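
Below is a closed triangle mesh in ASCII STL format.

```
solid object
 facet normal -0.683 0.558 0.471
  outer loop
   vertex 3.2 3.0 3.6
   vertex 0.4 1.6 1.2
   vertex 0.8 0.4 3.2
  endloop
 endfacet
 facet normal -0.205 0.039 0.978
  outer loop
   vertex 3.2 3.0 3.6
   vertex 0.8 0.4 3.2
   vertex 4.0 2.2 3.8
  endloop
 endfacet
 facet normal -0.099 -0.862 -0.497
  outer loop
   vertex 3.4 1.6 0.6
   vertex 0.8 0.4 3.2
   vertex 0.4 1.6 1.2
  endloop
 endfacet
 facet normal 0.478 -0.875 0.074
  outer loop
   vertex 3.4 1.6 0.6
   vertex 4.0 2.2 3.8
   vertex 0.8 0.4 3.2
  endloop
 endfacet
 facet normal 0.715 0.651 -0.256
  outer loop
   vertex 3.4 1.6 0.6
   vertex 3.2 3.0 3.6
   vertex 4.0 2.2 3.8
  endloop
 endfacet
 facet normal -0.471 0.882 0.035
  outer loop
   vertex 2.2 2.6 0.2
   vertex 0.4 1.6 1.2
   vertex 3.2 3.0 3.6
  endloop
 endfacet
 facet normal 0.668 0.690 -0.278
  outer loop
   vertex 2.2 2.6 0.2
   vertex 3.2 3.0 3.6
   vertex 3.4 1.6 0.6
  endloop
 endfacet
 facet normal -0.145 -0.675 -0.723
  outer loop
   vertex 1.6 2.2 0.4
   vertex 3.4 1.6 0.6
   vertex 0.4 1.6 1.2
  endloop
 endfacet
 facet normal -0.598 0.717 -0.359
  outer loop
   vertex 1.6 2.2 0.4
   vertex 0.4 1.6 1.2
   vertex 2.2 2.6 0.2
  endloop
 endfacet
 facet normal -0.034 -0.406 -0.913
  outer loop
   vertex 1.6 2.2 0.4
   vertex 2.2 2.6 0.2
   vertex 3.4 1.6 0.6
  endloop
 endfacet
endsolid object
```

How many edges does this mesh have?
15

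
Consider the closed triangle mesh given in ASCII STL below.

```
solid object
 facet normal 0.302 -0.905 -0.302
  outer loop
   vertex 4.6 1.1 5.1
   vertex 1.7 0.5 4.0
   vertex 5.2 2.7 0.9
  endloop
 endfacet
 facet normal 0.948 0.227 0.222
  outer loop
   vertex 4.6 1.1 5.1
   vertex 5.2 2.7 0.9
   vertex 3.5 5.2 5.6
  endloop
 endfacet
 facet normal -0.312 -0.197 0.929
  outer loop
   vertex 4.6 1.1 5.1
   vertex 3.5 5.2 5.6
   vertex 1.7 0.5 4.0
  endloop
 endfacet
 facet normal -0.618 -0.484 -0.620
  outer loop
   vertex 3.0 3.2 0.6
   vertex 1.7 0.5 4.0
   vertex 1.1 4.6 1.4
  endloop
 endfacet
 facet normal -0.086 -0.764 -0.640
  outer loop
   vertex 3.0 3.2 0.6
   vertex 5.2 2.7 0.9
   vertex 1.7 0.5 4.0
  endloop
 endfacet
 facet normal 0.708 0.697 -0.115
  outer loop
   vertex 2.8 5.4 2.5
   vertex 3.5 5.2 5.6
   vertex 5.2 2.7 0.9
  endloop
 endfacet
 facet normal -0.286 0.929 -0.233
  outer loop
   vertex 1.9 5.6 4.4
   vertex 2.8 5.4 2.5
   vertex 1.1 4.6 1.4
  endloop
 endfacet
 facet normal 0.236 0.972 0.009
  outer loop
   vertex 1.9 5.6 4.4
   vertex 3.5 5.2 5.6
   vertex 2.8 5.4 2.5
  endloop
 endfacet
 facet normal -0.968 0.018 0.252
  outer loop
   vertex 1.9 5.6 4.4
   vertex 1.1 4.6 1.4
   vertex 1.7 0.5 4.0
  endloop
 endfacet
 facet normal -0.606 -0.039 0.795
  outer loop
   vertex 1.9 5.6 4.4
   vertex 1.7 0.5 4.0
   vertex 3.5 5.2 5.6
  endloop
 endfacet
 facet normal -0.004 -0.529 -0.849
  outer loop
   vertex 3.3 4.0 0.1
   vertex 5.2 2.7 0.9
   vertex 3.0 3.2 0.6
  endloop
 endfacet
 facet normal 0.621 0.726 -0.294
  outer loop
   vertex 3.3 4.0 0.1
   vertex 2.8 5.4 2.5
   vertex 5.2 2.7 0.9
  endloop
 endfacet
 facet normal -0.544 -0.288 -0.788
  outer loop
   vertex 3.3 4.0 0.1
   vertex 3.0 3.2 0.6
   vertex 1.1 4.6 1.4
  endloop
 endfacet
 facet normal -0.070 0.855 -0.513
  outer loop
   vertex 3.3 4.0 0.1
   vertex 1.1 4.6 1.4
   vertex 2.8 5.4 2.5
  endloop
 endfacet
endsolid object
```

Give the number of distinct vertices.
9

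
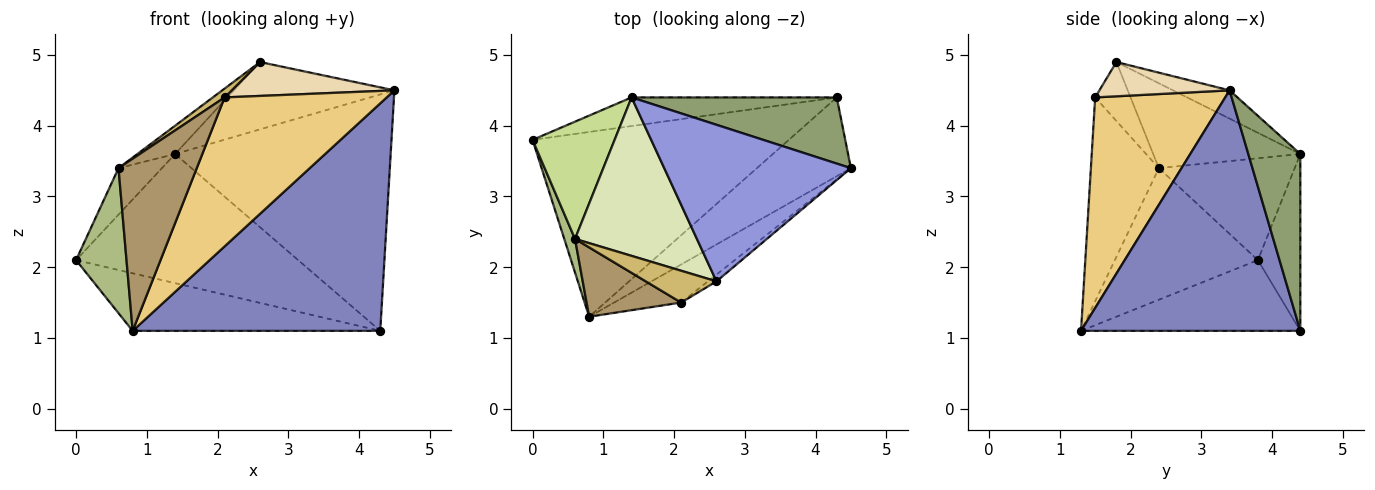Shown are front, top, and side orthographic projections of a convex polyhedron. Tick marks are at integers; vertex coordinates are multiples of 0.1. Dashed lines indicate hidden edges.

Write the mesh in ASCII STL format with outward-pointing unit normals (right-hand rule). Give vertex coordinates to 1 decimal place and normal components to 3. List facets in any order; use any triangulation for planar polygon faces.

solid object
 facet normal -0.255 0.288 -0.923
  outer loop
   vertex 4.3 4.4 1.1
   vertex 0.8 1.3 1.1
   vertex 0.0 3.8 2.1
  endloop
 endfacet
 facet normal 0.642 -0.725 -0.251
  outer loop
   vertex 4.3 4.4 1.1
   vertex 4.5 3.4 4.5
   vertex 0.8 1.3 1.1
  endloop
 endfacet
 facet normal -0.138 0.391 0.910
  outer loop
   vertex 1.4 4.4 3.6
   vertex 2.6 1.8 4.9
   vertex 4.5 3.4 4.5
  endloop
 endfacet
 facet normal -0.183 0.960 -0.213
  outer loop
   vertex 1.4 4.4 3.6
   vertex 4.3 4.4 1.1
   vertex 0.0 3.8 2.1
  endloop
 endfacet
 facet normal 0.226 0.938 0.263
  outer loop
   vertex 1.4 4.4 3.6
   vertex 4.5 3.4 4.5
   vertex 4.3 4.4 1.1
  endloop
 endfacet
 facet normal -0.940 -0.332 0.077
  outer loop
   vertex 0.6 2.4 3.4
   vertex 0.0 3.8 2.1
   vertex 0.8 1.3 1.1
  endloop
 endfacet
 facet normal -0.756 0.241 0.609
  outer loop
   vertex 0.6 2.4 3.4
   vertex 1.4 4.4 3.6
   vertex 0.0 3.8 2.1
  endloop
 endfacet
 facet normal -0.565 0.145 0.812
  outer loop
   vertex 0.6 2.4 3.4
   vertex 2.6 1.8 4.9
   vertex 1.4 4.4 3.6
  endloop
 endfacet
 facet normal -0.627 -0.722 0.291
  outer loop
   vertex 2.1 1.5 4.4
   vertex 0.6 2.4 3.4
   vertex 0.8 1.3 1.1
  endloop
 endfacet
 facet normal -0.626 -0.209 0.751
  outer loop
   vertex 2.1 1.5 4.4
   vertex 2.6 1.8 4.9
   vertex 0.6 2.4 3.4
  endloop
 endfacet
 facet normal 0.614 -0.765 -0.195
  outer loop
   vertex 2.1 1.5 4.4
   vertex 0.8 1.3 1.1
   vertex 4.5 3.4 4.5
  endloop
 endfacet
 facet normal 0.617 -0.772 -0.154
  outer loop
   vertex 2.1 1.5 4.4
   vertex 4.5 3.4 4.5
   vertex 2.6 1.8 4.9
  endloop
 endfacet
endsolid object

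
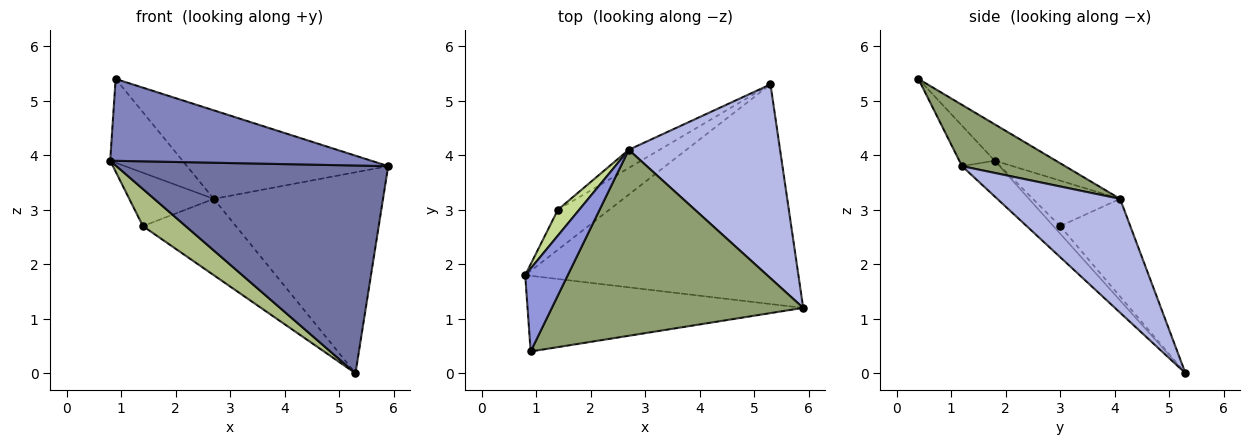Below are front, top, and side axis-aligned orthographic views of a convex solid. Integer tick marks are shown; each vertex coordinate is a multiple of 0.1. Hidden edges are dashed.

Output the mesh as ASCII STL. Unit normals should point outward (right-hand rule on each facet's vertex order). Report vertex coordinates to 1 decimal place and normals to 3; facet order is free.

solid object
 facet normal -0.095 -0.684 -0.723
  outer loop
   vertex 5.3 5.3 0.0
   vertex 5.9 1.2 3.8
   vertex 0.8 1.8 3.9
  endloop
 endfacet
 facet normal -0.099 -0.731 -0.675
  outer loop
   vertex 0.9 0.4 5.4
   vertex 0.8 1.8 3.9
   vertex 5.9 1.2 3.8
  endloop
 endfacet
 facet normal -0.515 0.609 0.603
  outer loop
   vertex 2.7 4.1 3.2
   vertex 0.8 1.8 3.9
   vertex 0.9 0.4 5.4
  endloop
 endfacet
 facet normal 0.463 0.638 0.615
  outer loop
   vertex 2.7 4.1 3.2
   vertex 5.9 1.2 3.8
   vertex 5.3 5.3 0.0
  endloop
 endfacet
 facet normal 0.215 0.420 0.882
  outer loop
   vertex 2.7 4.1 3.2
   vertex 0.9 0.4 5.4
   vertex 5.9 1.2 3.8
  endloop
 endfacet
 facet normal -0.106 -0.676 -0.729
  outer loop
   vertex 1.4 3.0 2.7
   vertex 5.3 5.3 0.0
   vertex 0.8 1.8 3.9
  endloop
 endfacet
 facet normal -0.681 0.659 0.319
  outer loop
   vertex 1.4 3.0 2.7
   vertex 0.8 1.8 3.9
   vertex 2.7 4.1 3.2
  endloop
 endfacet
 facet normal -0.592 0.784 -0.187
  outer loop
   vertex 1.4 3.0 2.7
   vertex 2.7 4.1 3.2
   vertex 5.3 5.3 0.0
  endloop
 endfacet
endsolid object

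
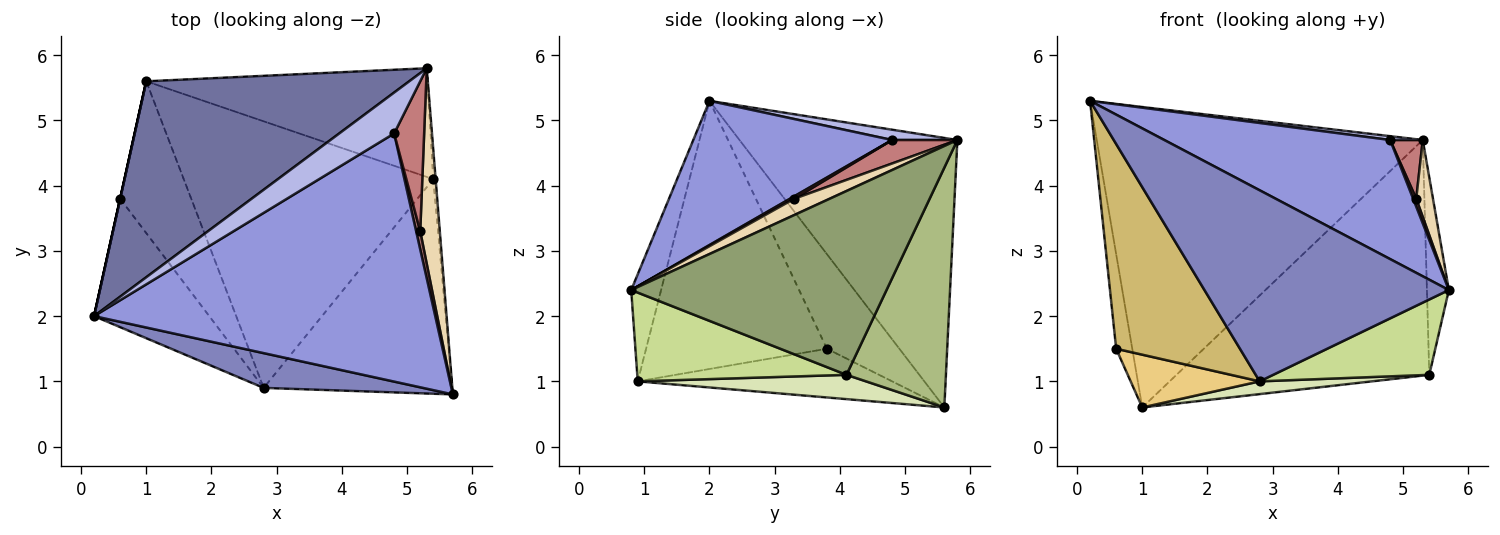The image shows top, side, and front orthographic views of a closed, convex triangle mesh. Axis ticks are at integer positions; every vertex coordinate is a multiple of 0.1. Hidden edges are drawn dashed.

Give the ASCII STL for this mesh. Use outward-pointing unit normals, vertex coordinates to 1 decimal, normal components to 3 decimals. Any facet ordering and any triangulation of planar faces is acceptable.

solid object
 facet normal -0.488 0.731 0.477
  outer loop
   vertex 1.0 5.6 0.6
   vertex 0.2 2.0 5.3
   vertex 5.3 5.8 4.7
  endloop
 endfacet
 facet normal -0.119 -0.977 0.178
  outer loop
   vertex 2.8 0.9 1.0
   vertex 5.7 0.8 2.4
   vertex 0.2 2.0 5.3
  endloop
 endfacet
 facet normal 0.356 -0.404 0.842
  outer loop
   vertex 4.8 4.8 4.7
   vertex 0.2 2.0 5.3
   vertex 5.7 0.8 2.4
  endloop
 endfacet
 facet normal 0.184 -0.092 0.979
  outer loop
   vertex 4.8 4.8 4.7
   vertex 5.3 5.8 4.7
   vertex 0.2 2.0 5.3
  endloop
 endfacet
 facet normal 0.996 0.086 -0.013
  outer loop
   vertex 5.4 4.1 1.1
   vertex 5.3 5.8 4.7
   vertex 5.7 0.8 2.4
  endloop
 endfacet
 facet normal 0.336 0.855 -0.394
  outer loop
   vertex 5.4 4.1 1.1
   vertex 1.0 5.6 0.6
   vertex 5.3 5.8 4.7
  endloop
 endfacet
 facet normal 0.406 -0.303 -0.862
  outer loop
   vertex 5.4 4.1 1.1
   vertex 5.7 0.8 2.4
   vertex 2.8 0.9 1.0
  endloop
 endfacet
 facet normal 0.097 -0.048 -0.994
  outer loop
   vertex 5.4 4.1 1.1
   vertex 2.8 0.9 1.0
   vertex 1.0 5.6 0.6
  endloop
 endfacet
 facet normal -0.976 0.217 0.000
  outer loop
   vertex 0.6 3.8 1.5
   vertex 0.2 2.0 5.3
   vertex 1.0 5.6 0.6
  endloop
 endfacet
 facet normal -0.778 -0.532 -0.334
  outer loop
   vertex 0.6 3.8 1.5
   vertex 2.8 0.9 1.0
   vertex 0.2 2.0 5.3
  endloop
 endfacet
 facet normal -0.544 -0.276 -0.793
  outer loop
   vertex 0.6 3.8 1.5
   vertex 1.0 5.6 0.6
   vertex 2.8 0.9 1.0
  endloop
 endfacet
 facet normal 0.613 -0.289 0.735
  outer loop
   vertex 5.2 3.3 3.8
   vertex 5.7 0.8 2.4
   vertex 5.3 5.8 4.7
  endloop
 endfacet
 facet normal 0.481 -0.353 0.802
  outer loop
   vertex 5.2 3.3 3.8
   vertex 4.8 4.8 4.7
   vertex 5.7 0.8 2.4
  endloop
 endfacet
 facet normal 0.589 -0.294 0.753
  outer loop
   vertex 5.2 3.3 3.8
   vertex 5.3 5.8 4.7
   vertex 4.8 4.8 4.7
  endloop
 endfacet
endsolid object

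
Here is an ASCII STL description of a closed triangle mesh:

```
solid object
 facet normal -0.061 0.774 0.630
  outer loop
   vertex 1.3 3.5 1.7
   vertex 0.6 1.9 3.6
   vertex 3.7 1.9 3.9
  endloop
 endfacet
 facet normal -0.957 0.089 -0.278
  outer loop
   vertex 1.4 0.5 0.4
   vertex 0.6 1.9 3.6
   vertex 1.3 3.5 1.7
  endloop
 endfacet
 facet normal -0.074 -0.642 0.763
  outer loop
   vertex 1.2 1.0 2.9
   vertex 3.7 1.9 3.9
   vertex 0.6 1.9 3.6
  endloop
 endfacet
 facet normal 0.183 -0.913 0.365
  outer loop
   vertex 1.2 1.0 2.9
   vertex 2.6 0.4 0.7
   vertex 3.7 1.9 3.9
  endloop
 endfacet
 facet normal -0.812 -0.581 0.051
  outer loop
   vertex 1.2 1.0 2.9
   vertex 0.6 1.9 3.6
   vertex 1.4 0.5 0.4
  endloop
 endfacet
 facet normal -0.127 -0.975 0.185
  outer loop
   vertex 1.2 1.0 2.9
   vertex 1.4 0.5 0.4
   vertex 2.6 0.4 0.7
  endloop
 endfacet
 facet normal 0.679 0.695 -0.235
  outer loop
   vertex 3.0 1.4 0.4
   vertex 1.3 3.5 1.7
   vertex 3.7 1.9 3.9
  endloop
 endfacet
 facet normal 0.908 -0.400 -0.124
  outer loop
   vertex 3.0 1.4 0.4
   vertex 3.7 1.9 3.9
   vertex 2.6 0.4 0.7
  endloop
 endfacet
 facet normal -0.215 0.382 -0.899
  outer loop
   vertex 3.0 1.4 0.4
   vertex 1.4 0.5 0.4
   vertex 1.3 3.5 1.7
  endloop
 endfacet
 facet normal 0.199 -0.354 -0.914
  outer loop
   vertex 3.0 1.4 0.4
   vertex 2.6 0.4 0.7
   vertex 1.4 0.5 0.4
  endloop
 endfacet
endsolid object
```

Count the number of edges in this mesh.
15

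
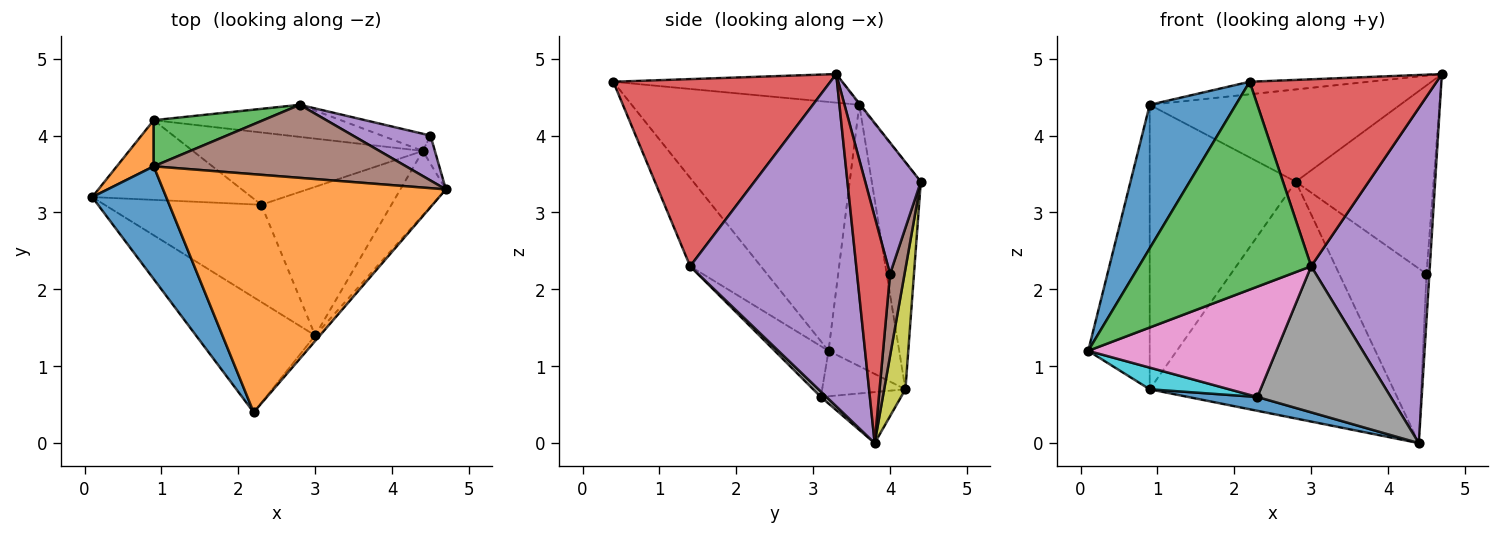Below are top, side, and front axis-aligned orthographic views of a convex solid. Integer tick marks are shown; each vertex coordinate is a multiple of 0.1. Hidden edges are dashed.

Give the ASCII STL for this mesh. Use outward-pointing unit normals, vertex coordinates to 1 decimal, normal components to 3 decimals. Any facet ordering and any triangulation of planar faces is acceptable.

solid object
 facet normal -0.901 -0.341 0.268
  outer loop
   vertex 0.9 3.6 4.4
   vertex 0.1 3.2 1.2
   vertex 2.2 0.4 4.7
  endloop
 endfacet
 facet normal -0.100 0.052 0.994
  outer loop
   vertex 0.9 3.6 4.4
   vertex 2.2 0.4 4.7
   vertex 4.7 3.3 4.8
  endloop
 endfacet
 facet normal -0.338 -0.823 -0.456
  outer loop
   vertex 3.0 1.4 2.3
   vertex 2.2 0.4 4.7
   vertex 0.1 3.2 1.2
  endloop
 endfacet
 facet normal 0.758 -0.652 -0.019
  outer loop
   vertex 3.0 1.4 2.3
   vertex 4.7 3.3 4.8
   vertex 2.2 0.4 4.7
  endloop
 endfacet
 facet normal 0.809 -0.578 -0.111
  outer loop
   vertex 3.0 1.4 2.3
   vertex 4.4 3.8 0.0
   vertex 4.7 3.3 4.8
  endloop
 endfacet
 facet normal -0.003 0.784 0.621
  outer loop
   vertex 2.8 4.4 3.4
   vertex 0.9 3.6 4.4
   vertex 4.7 3.3 4.8
  endloop
 endfacet
 facet normal -0.210 -0.733 -0.647
  outer loop
   vertex 2.3 3.1 0.6
   vertex 3.0 1.4 2.3
   vertex 0.1 3.2 1.2
  endloop
 endfacet
 facet normal 0.030 -0.701 -0.713
  outer loop
   vertex 2.3 3.1 0.6
   vertex 4.4 3.8 0.0
   vertex 3.0 1.4 2.3
  endloop
 endfacet
 facet normal 0.086 0.987 -0.134
  outer loop
   vertex 0.9 4.2 0.7
   vertex 2.8 4.4 3.4
   vertex 4.4 3.8 0.0
  endloop
 endfacet
 facet normal -0.265 -0.253 -0.930
  outer loop
   vertex 0.9 4.2 0.7
   vertex 2.3 3.1 0.6
   vertex 0.1 3.2 1.2
  endloop
 endfacet
 facet normal -0.213 -0.184 -0.960
  outer loop
   vertex 0.9 4.2 0.7
   vertex 4.4 3.8 0.0
   vertex 2.3 3.1 0.6
  endloop
 endfacet
 facet normal -0.750 0.653 0.106
  outer loop
   vertex 0.9 4.2 0.7
   vertex 0.1 3.2 1.2
   vertex 0.9 3.6 4.4
  endloop
 endfacet
 facet normal -0.315 0.937 0.152
  outer loop
   vertex 0.9 4.2 0.7
   vertex 0.9 3.6 4.4
   vertex 2.8 4.4 3.4
  endloop
 endfacet
 facet normal 0.995 0.087 -0.053
  outer loop
   vertex 4.5 4.0 2.2
   vertex 4.7 3.3 4.8
   vertex 4.4 3.8 0.0
  endloop
 endfacet
 facet normal 0.365 0.906 0.216
  outer loop
   vertex 4.5 4.0 2.2
   vertex 2.8 4.4 3.4
   vertex 4.7 3.3 4.8
  endloop
 endfacet
 facet normal 0.163 0.982 -0.097
  outer loop
   vertex 4.5 4.0 2.2
   vertex 4.4 3.8 0.0
   vertex 2.8 4.4 3.4
  endloop
 endfacet
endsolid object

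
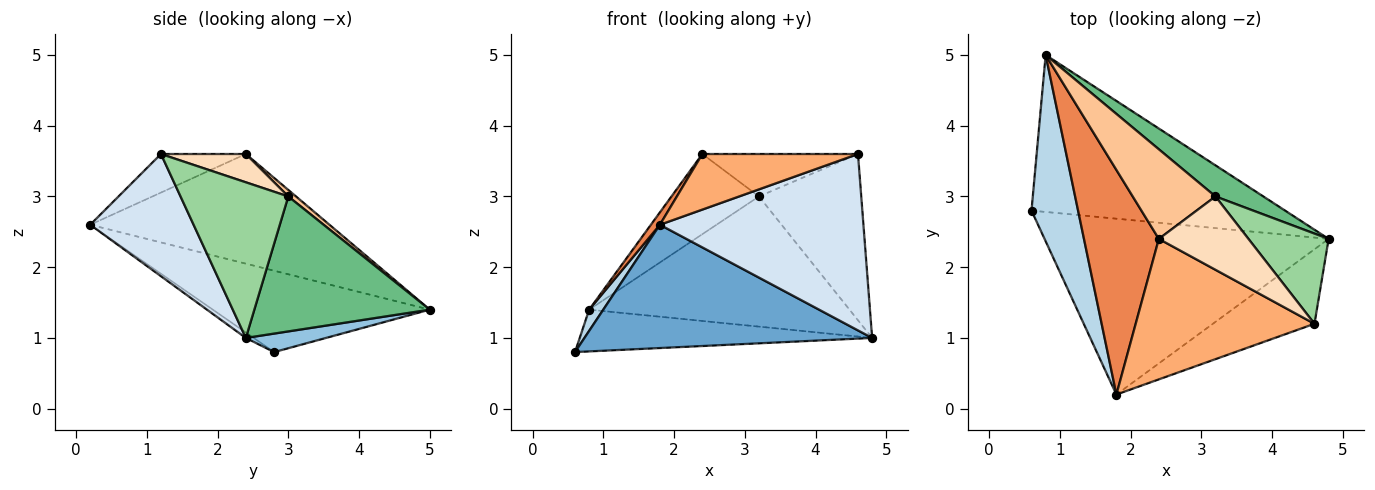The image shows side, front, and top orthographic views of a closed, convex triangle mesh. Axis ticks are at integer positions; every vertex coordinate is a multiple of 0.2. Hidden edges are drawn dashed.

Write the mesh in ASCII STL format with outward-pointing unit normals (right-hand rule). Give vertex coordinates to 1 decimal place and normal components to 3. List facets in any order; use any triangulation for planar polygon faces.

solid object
 facet normal -0.016 -0.574 -0.819
  outer loop
   vertex 1.8 0.2 2.6
   vertex 0.6 2.8 0.8
   vertex 4.8 2.4 1.0
  endloop
 endfacet
 facet normal 0.070 0.257 -0.964
  outer loop
   vertex 0.8 5.0 1.4
   vertex 4.8 2.4 1.0
   vertex 0.6 2.8 0.8
  endloop
 endfacet
 facet normal -0.866 -0.057 0.496
  outer loop
   vertex 0.8 5.0 1.4
   vertex 0.6 2.8 0.8
   vertex 1.8 0.2 2.6
  endloop
 endfacet
 facet normal 0.424 -0.834 -0.352
  outer loop
   vertex 4.6 1.2 3.6
   vertex 1.8 0.2 2.6
   vertex 4.8 2.4 1.0
  endloop
 endfacet
 facet normal -0.825 -0.031 0.564
  outer loop
   vertex 2.4 2.4 3.6
   vertex 0.8 5.0 1.4
   vertex 1.8 0.2 2.6
  endloop
 endfacet
 facet normal -0.197 -0.361 0.912
  outer loop
   vertex 2.4 2.4 3.6
   vertex 1.8 0.2 2.6
   vertex 4.6 1.2 3.6
  endloop
 endfacet
 facet normal 0.059 0.666 0.744
  outer loop
   vertex 3.2 3.0 3.0
   vertex 0.8 5.0 1.4
   vertex 2.4 2.4 3.6
  endloop
 endfacet
 facet normal 0.264 0.483 0.835
  outer loop
   vertex 3.2 3.0 3.0
   vertex 2.4 2.4 3.6
   vertex 4.6 1.2 3.6
  endloop
 endfacet
 facet normal 0.548 0.813 0.195
  outer loop
   vertex 3.2 3.0 3.0
   vertex 4.8 2.4 1.0
   vertex 0.8 5.0 1.4
  endloop
 endfacet
 facet normal 0.679 0.645 0.350
  outer loop
   vertex 3.2 3.0 3.0
   vertex 4.6 1.2 3.6
   vertex 4.8 2.4 1.0
  endloop
 endfacet
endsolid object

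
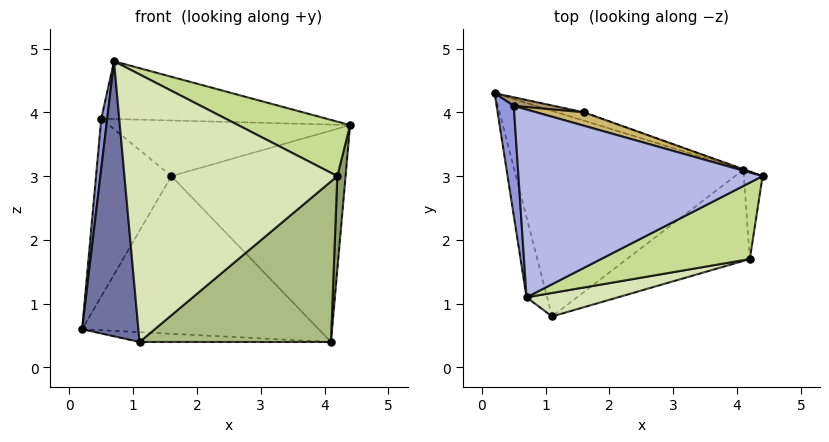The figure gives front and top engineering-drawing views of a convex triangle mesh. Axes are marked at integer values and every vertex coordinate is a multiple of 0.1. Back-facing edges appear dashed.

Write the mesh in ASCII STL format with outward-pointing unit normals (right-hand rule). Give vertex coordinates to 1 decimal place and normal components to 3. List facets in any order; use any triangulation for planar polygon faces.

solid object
 facet normal -0.967 -0.245 -0.071
  outer loop
   vertex 0.7 1.1 4.8
   vertex 0.2 4.3 0.6
   vertex 1.1 0.8 0.4
  endloop
 endfacet
 facet normal -0.037 0.048 -0.998
  outer loop
   vertex 4.1 3.1 0.4
   vertex 1.1 0.8 0.4
   vertex 0.2 4.3 0.6
  endloop
 endfacet
 facet normal -0.995 -0.040 0.088
  outer loop
   vertex 0.5 4.1 3.9
   vertex 0.2 4.3 0.6
   vertex 0.7 1.1 4.8
  endloop
 endfacet
 facet normal 0.107 0.292 0.950
  outer loop
   vertex 0.5 4.1 3.9
   vertex 0.7 1.1 4.8
   vertex 4.4 3.0 3.8
  endloop
 endfacet
 facet normal 0.991 -0.097 -0.090
  outer loop
   vertex 4.2 1.7 3.0
   vertex 4.1 3.1 0.4
   vertex 4.4 3.0 3.8
  endloop
 endfacet
 facet normal 0.555 -0.724 -0.411
  outer loop
   vertex 4.2 1.7 3.0
   vertex 1.1 0.8 0.4
   vertex 4.1 3.1 0.4
  endloop
 endfacet
 facet normal 0.460 -0.516 0.723
  outer loop
   vertex 4.2 1.7 3.0
   vertex 4.4 3.0 3.8
   vertex 0.7 1.1 4.8
  endloop
 endfacet
 facet normal 0.211 -0.974 0.086
  outer loop
   vertex 4.2 1.7 3.0
   vertex 0.7 1.1 4.8
   vertex 1.1 0.8 0.4
  endloop
 endfacet
 facet normal 0.130 0.990 0.048
  outer loop
   vertex 1.6 4.0 3.0
   vertex 0.2 4.3 0.6
   vertex 0.5 4.1 3.9
  endloop
 endfacet
 facet normal 0.270 0.936 0.226
  outer loop
   vertex 1.6 4.0 3.0
   vertex 0.5 4.1 3.9
   vertex 4.4 3.0 3.8
  endloop
 endfacet
 facet normal 0.291 0.955 -0.051
  outer loop
   vertex 1.6 4.0 3.0
   vertex 4.1 3.1 0.4
   vertex 0.2 4.3 0.6
  endloop
 endfacet
 facet normal 0.337 0.942 -0.002
  outer loop
   vertex 1.6 4.0 3.0
   vertex 4.4 3.0 3.8
   vertex 4.1 3.1 0.4
  endloop
 endfacet
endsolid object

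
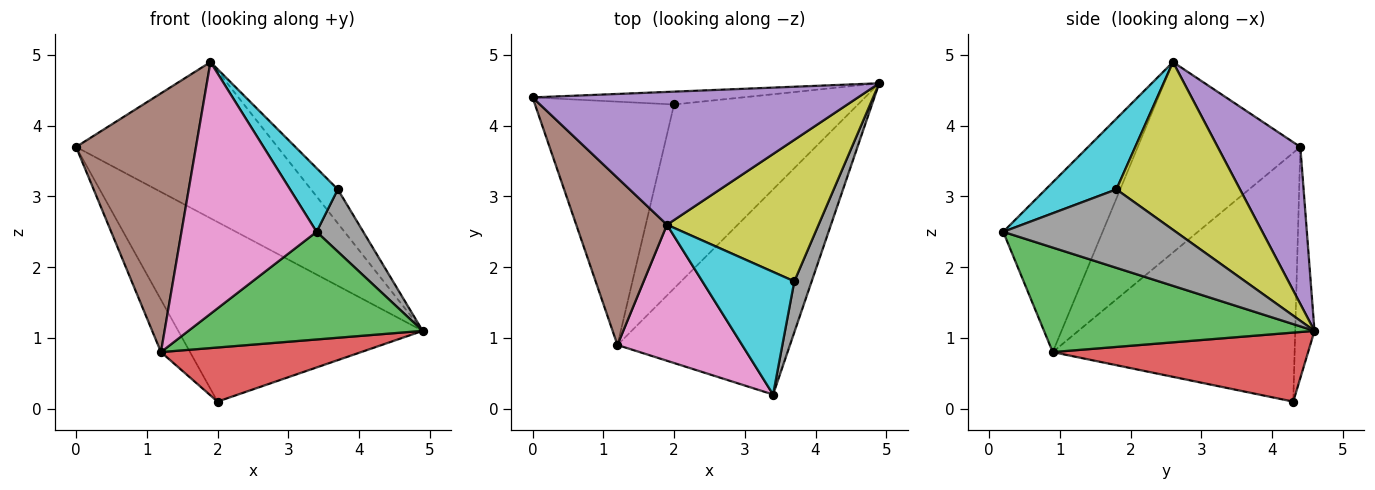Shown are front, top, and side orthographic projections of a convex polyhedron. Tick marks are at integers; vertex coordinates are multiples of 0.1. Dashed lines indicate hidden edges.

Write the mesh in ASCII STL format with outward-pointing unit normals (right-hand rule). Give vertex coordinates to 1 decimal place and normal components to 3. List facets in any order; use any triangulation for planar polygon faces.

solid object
 facet normal -0.078 0.994 -0.071
  outer loop
   vertex 2.0 4.3 0.1
   vertex 0.0 4.4 3.7
   vertex 4.9 4.6 1.1
  endloop
 endfacet
 facet normal -0.868 0.104 -0.485
  outer loop
   vertex 1.2 0.9 0.8
   vertex 0.0 4.4 3.7
   vertex 2.0 4.3 0.1
  endloop
 endfacet
 facet normal 0.473 -0.409 -0.780
  outer loop
   vertex 1.2 0.9 0.8
   vertex 4.9 4.6 1.1
   vertex 3.4 0.2 2.5
  endloop
 endfacet
 facet normal 0.339 -0.266 -0.903
  outer loop
   vertex 1.2 0.9 0.8
   vertex 2.0 4.3 0.1
   vertex 4.9 4.6 1.1
  endloop
 endfacet
 facet normal 0.298 0.727 0.618
  outer loop
   vertex 1.9 2.6 4.9
   vertex 4.9 4.6 1.1
   vertex 0.0 4.4 3.7
  endloop
 endfacet
 facet normal -0.751 -0.554 0.358
  outer loop
   vertex 1.9 2.6 4.9
   vertex 0.0 4.4 3.7
   vertex 1.2 0.9 0.8
  endloop
 endfacet
 facet normal -0.543 -0.739 0.399
  outer loop
   vertex 1.9 2.6 4.9
   vertex 1.2 0.9 0.8
   vertex 3.4 0.2 2.5
  endloop
 endfacet
 facet normal 0.944 -0.255 0.209
  outer loop
   vertex 3.7 1.8 3.1
   vertex 3.4 0.2 2.5
   vertex 4.9 4.6 1.1
  endloop
 endfacet
 facet normal 0.733 0.159 0.662
  outer loop
   vertex 3.7 1.8 3.1
   vertex 4.9 4.6 1.1
   vertex 1.9 2.6 4.9
  endloop
 endfacet
 facet normal 0.564 -0.381 0.733
  outer loop
   vertex 3.7 1.8 3.1
   vertex 1.9 2.6 4.9
   vertex 3.4 0.2 2.5
  endloop
 endfacet
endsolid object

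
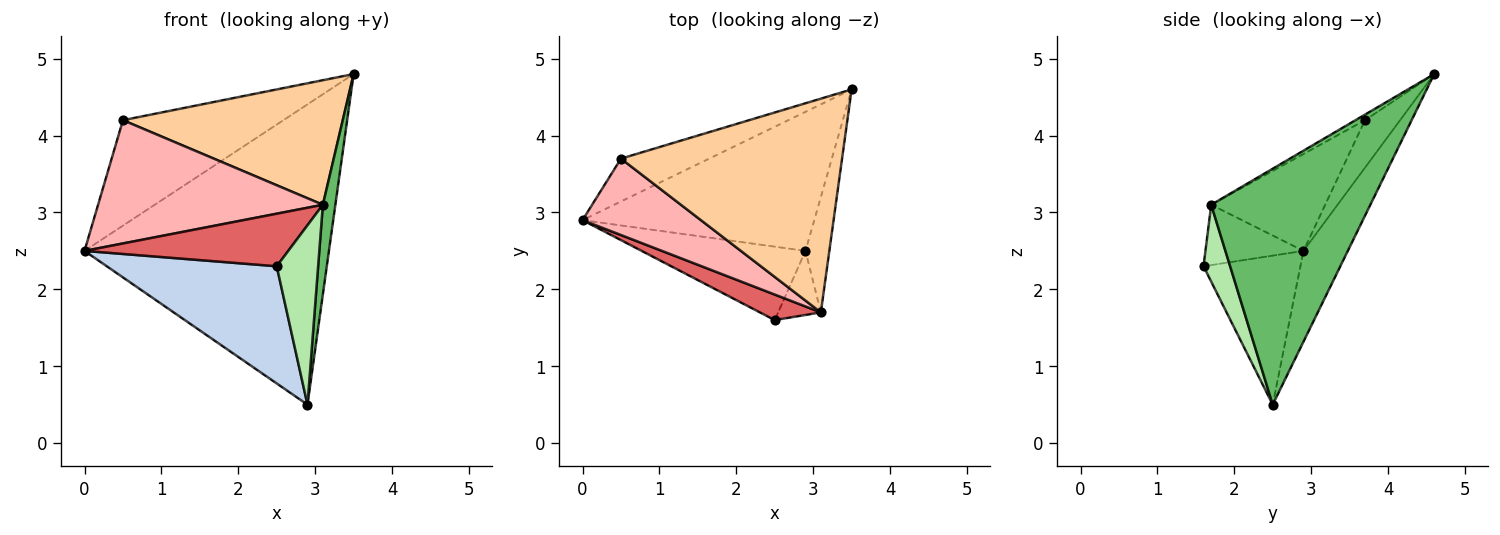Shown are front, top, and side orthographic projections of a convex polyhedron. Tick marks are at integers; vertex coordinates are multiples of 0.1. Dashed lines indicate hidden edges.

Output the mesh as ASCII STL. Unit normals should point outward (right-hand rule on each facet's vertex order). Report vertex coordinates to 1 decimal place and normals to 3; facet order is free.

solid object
 facet normal -0.162 0.895 -0.415
  outer loop
   vertex 2.9 2.5 0.5
   vertex 0.0 2.9 2.5
   vertex 3.5 4.6 4.8
  endloop
 endfacet
 facet normal -0.435 -0.763 -0.478
  outer loop
   vertex 2.9 2.5 0.5
   vertex 2.5 1.6 2.3
   vertex 0.0 2.9 2.5
  endloop
 endfacet
 facet normal -0.199 0.908 -0.369
  outer loop
   vertex 0.5 3.7 4.2
   vertex 3.5 4.6 4.8
   vertex 0.0 2.9 2.5
  endloop
 endfacet
 facet normal -0.022 -0.503 0.864
  outer loop
   vertex 3.1 1.7 3.1
   vertex 3.5 4.6 4.8
   vertex 0.5 3.7 4.2
  endloop
 endfacet
 facet normal 0.992 -0.078 -0.100
  outer loop
   vertex 3.1 1.7 3.1
   vertex 2.9 2.5 0.5
   vertex 3.5 4.6 4.8
  endloop
 endfacet
 facet normal 0.518 -0.806 -0.288
  outer loop
   vertex 3.1 1.7 3.1
   vertex 2.5 1.6 2.3
   vertex 2.9 2.5 0.5
  endloop
 endfacet
 facet normal -0.397 -0.825 0.401
  outer loop
   vertex 3.1 1.7 3.1
   vertex 0.0 2.9 2.5
   vertex 2.5 1.6 2.3
  endloop
 endfacet
 facet normal -0.396 -0.781 0.484
  outer loop
   vertex 3.1 1.7 3.1
   vertex 0.5 3.7 4.2
   vertex 0.0 2.9 2.5
  endloop
 endfacet
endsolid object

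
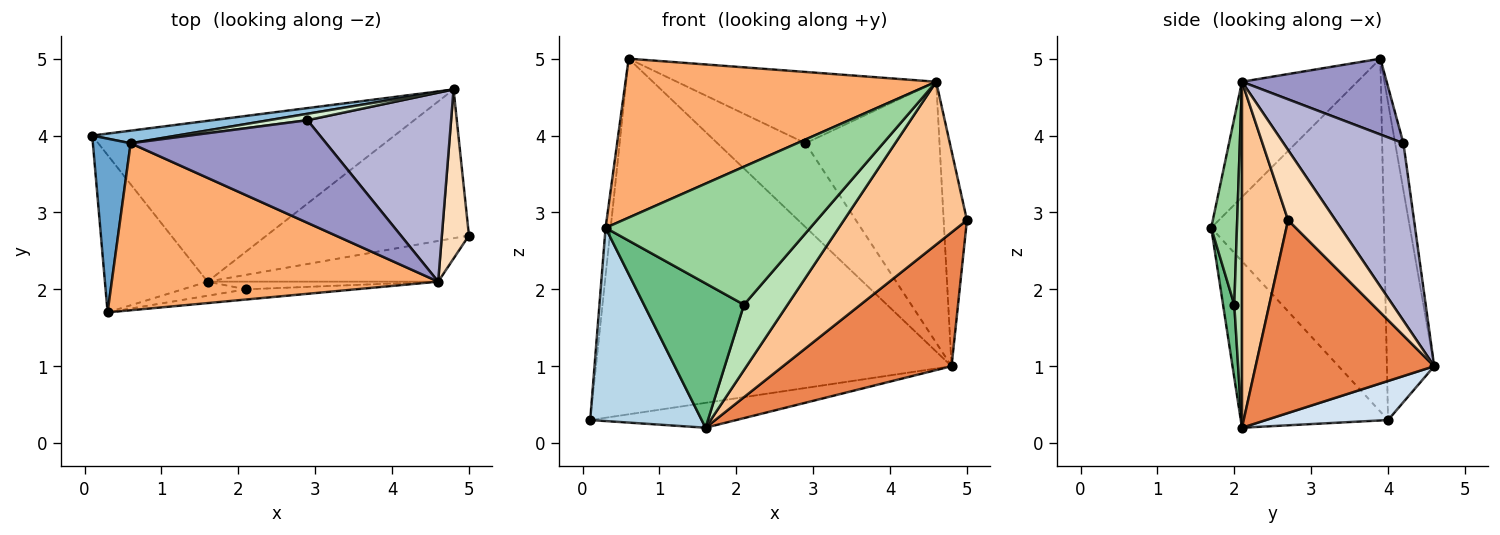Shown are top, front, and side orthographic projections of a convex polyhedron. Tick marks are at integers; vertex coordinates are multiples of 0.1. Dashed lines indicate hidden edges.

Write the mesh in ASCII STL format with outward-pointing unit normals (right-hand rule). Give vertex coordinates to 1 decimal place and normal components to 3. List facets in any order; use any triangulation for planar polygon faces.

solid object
 facet normal -0.994 0.029 0.106
  outer loop
   vertex 0.6 3.9 5.0
   vertex 0.1 4.0 0.3
   vertex 0.3 1.7 2.8
  endloop
 endfacet
 facet normal -0.132 0.991 0.035
  outer loop
   vertex 4.8 4.6 1.0
   vertex 0.1 4.0 0.3
   vertex 0.6 3.9 5.0
  endloop
 endfacet
 facet normal -0.716 -0.542 -0.441
  outer loop
   vertex 1.6 2.1 0.2
   vertex 0.3 1.7 2.8
   vertex 0.1 4.0 0.3
  endloop
 endfacet
 facet normal 0.127 0.152 -0.980
  outer loop
   vertex 1.6 2.1 0.2
   vertex 0.1 4.0 0.3
   vertex 4.8 4.6 1.0
  endloop
 endfacet
 facet normal 0.578 -0.546 -0.607
  outer loop
   vertex 1.6 2.1 0.2
   vertex 4.8 4.6 1.0
   vertex 5.0 2.7 2.9
  endloop
 endfacet
 facet normal -0.248 -0.668 0.702
  outer loop
   vertex 4.6 2.1 4.7
   vertex 0.6 3.9 5.0
   vertex 0.3 1.7 2.8
  endloop
 endfacet
 facet normal 0.342 -0.912 -0.228
  outer loop
   vertex 4.6 2.1 4.7
   vertex 1.6 2.1 0.2
   vertex 5.0 2.7 2.9
  endloop
 endfacet
 facet normal 0.848 0.417 0.327
  outer loop
   vertex 4.6 2.1 4.7
   vertex 5.0 2.7 2.9
   vertex 4.8 4.6 1.0
  endloop
 endfacet
 facet normal 0.111 -0.989 -0.097
  outer loop
   vertex 2.1 2.0 1.8
   vertex 0.3 1.7 2.8
   vertex 1.6 2.1 0.2
  endloop
 endfacet
 facet normal 0.124 -0.990 -0.073
  outer loop
   vertex 2.1 2.0 1.8
   vertex 4.6 2.1 4.7
   vertex 0.3 1.7 2.8
  endloop
 endfacet
 facet normal 0.173 -0.978 -0.115
  outer loop
   vertex 2.1 2.0 1.8
   vertex 1.6 2.1 0.2
   vertex 4.6 2.1 4.7
  endloop
 endfacet
 facet normal -0.093 0.993 0.076
  outer loop
   vertex 2.9 4.2 3.9
   vertex 4.8 4.6 1.0
   vertex 0.6 3.9 5.0
  endloop
 endfacet
 facet normal 0.303 0.544 0.783
  outer loop
   vertex 2.9 4.2 3.9
   vertex 0.6 3.9 5.0
   vertex 4.6 2.1 4.7
  endloop
 endfacet
 facet normal 0.587 0.656 0.475
  outer loop
   vertex 2.9 4.2 3.9
   vertex 4.6 2.1 4.7
   vertex 4.8 4.6 1.0
  endloop
 endfacet
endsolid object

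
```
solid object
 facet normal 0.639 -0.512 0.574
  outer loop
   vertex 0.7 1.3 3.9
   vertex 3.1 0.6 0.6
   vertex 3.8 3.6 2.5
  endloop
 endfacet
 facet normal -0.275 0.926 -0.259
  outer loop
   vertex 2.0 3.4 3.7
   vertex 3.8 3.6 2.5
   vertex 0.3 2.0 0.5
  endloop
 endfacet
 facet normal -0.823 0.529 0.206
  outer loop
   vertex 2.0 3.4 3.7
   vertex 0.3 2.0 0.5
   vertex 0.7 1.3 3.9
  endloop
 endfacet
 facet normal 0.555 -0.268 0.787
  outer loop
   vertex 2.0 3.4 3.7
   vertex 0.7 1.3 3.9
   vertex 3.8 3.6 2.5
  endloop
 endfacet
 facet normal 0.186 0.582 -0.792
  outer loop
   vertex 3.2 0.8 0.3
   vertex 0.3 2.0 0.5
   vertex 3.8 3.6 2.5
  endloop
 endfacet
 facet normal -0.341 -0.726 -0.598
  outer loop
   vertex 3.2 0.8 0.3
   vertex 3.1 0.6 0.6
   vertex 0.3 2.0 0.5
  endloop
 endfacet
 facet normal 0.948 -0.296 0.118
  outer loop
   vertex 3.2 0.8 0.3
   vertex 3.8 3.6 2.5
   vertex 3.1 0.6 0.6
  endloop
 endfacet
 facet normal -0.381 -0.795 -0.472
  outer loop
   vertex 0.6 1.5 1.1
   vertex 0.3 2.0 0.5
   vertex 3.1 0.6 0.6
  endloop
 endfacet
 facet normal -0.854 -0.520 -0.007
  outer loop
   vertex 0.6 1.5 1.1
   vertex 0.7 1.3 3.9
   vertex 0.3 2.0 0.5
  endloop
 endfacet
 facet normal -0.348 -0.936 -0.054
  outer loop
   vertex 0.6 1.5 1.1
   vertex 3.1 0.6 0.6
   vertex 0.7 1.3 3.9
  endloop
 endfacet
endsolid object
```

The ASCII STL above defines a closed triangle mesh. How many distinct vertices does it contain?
7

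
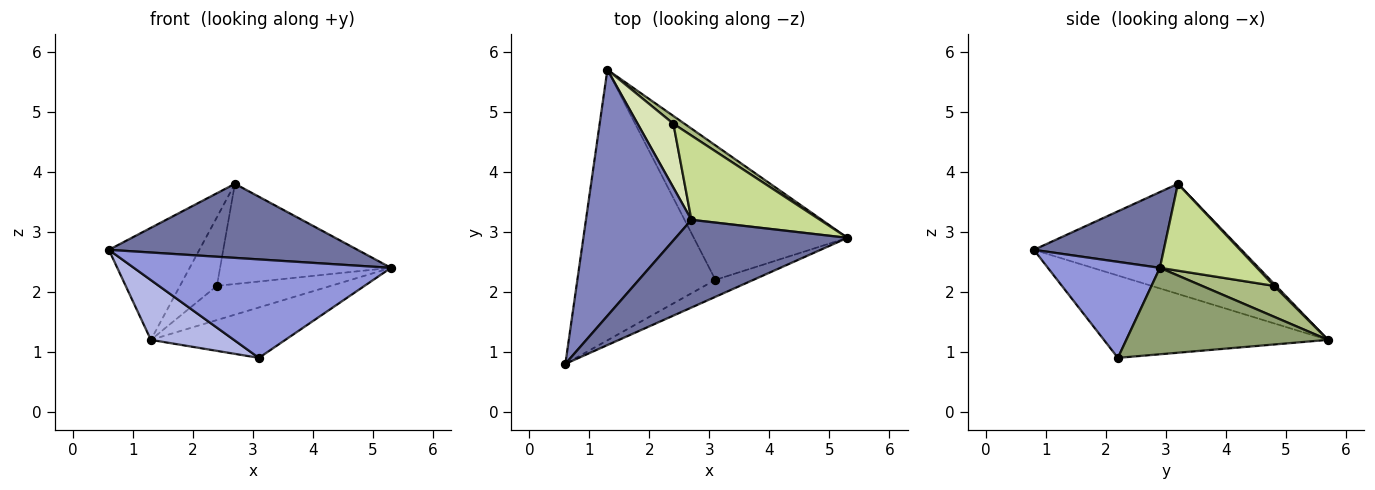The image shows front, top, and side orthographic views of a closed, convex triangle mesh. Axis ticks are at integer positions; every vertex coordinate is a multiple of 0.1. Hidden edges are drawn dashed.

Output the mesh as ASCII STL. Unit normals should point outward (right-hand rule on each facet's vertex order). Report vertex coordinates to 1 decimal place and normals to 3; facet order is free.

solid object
 facet normal 0.319 -0.611 0.724
  outer loop
   vertex 2.7 3.2 3.8
   vertex 0.6 0.8 2.7
   vertex 5.3 2.9 2.4
  endloop
 endfacet
 facet normal -0.689 0.300 0.660
  outer loop
   vertex 2.7 3.2 3.8
   vertex 1.3 5.7 1.2
   vertex 0.6 0.8 2.7
  endloop
 endfacet
 facet normal 0.395 -0.905 -0.156
  outer loop
   vertex 3.1 2.2 0.9
   vertex 5.3 2.9 2.4
   vertex 0.6 0.8 2.7
  endloop
 endfacet
 facet normal -0.503 -0.186 -0.844
  outer loop
   vertex 3.1 2.2 0.9
   vertex 0.6 0.8 2.7
   vertex 1.3 5.7 1.2
  endloop
 endfacet
 facet normal 0.466 0.311 -0.828
  outer loop
   vertex 3.1 2.2 0.9
   vertex 1.3 5.7 1.2
   vertex 5.3 2.9 2.4
  endloop
 endfacet
 facet normal 0.524 0.830 0.189
  outer loop
   vertex 2.4 4.8 2.1
   vertex 5.3 2.9 2.4
   vertex 1.3 5.7 1.2
  endloop
 endfacet
 facet normal 0.399 0.702 0.590
  outer loop
   vertex 2.4 4.8 2.1
   vertex 2.7 3.2 3.8
   vertex 5.3 2.9 2.4
  endloop
 endfacet
 facet normal 0.041 0.731 0.681
  outer loop
   vertex 2.4 4.8 2.1
   vertex 1.3 5.7 1.2
   vertex 2.7 3.2 3.8
  endloop
 endfacet
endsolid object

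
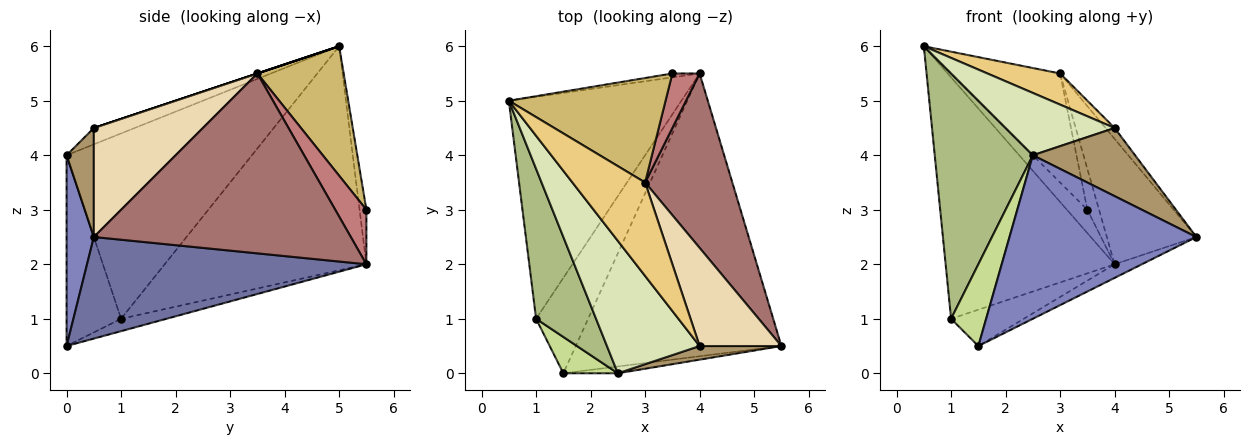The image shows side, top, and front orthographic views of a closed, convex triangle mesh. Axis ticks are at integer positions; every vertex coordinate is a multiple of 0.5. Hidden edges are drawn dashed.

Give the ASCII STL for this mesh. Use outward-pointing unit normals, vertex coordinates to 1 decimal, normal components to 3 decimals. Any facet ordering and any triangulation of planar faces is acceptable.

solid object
 facet normal 0.442 0.043 -0.896
  outer loop
   vertex 4.0 5.5 2.0
   vertex 5.5 0.5 2.5
   vertex 1.5 0.0 0.5
  endloop
 endfacet
 facet normal 0.144 -0.989 -0.041
  outer loop
   vertex 2.5 0.0 4.0
   vertex 1.5 0.0 0.5
   vertex 5.5 0.5 2.5
  endloop
 endfacet
 facet normal -0.312 0.937 -0.156
  outer loop
   vertex 3.5 5.5 3.0
   vertex 4.0 5.5 2.0
   vertex 0.5 5.0 6.0
  endloop
 endfacet
 facet normal -0.660 0.553 -0.508
  outer loop
   vertex 1.0 1.0 1.0
   vertex 0.5 5.0 6.0
   vertex 4.0 5.5 2.0
  endloop
 endfacet
 facet normal -0.217 0.347 -0.912
  outer loop
   vertex 1.0 1.0 1.0
   vertex 4.0 5.5 2.0
   vertex 1.5 0.0 0.5
  endloop
 endfacet
 facet normal -0.850 -0.450 0.275
  outer loop
   vertex 1.0 1.0 1.0
   vertex 2.5 0.0 4.0
   vertex 0.5 5.0 6.0
  endloop
 endfacet
 facet normal -0.818 -0.526 0.234
  outer loop
   vertex 1.0 1.0 1.0
   vertex 1.5 0.0 0.5
   vertex 2.5 0.0 4.0
  endloop
 endfacet
 facet normal -0.158 -0.420 0.894
  outer loop
   vertex 4.0 0.5 4.5
   vertex 0.5 5.0 6.0
   vertex 2.5 0.0 4.0
  endloop
 endfacet
 facet normal 0.253 -0.949 0.190
  outer loop
   vertex 4.0 0.5 4.5
   vertex 2.5 0.0 4.0
   vertex 5.5 0.5 2.5
  endloop
 endfacet
 facet normal 0.496 0.627 0.601
  outer loop
   vertex 3.0 3.5 5.5
   vertex 3.5 5.5 3.0
   vertex 0.5 5.0 6.0
  endloop
 endfacet
 facet normal 0.000 -0.316 0.949
  outer loop
   vertex 3.0 3.5 5.5
   vertex 0.5 5.0 6.0
   vertex 4.0 0.5 4.5
  endloop
 endfacet
 facet normal 0.798 0.067 0.599
  outer loop
   vertex 3.0 3.5 5.5
   vertex 4.0 0.5 4.5
   vertex 5.5 0.5 2.5
  endloop
 endfacet
 facet normal 0.859 0.299 0.416
  outer loop
   vertex 3.0 3.5 5.5
   vertex 5.5 0.5 2.5
   vertex 4.0 5.5 2.0
  endloop
 endfacet
 facet normal 0.848 0.318 0.424
  outer loop
   vertex 3.0 3.5 5.5
   vertex 4.0 5.5 2.0
   vertex 3.5 5.5 3.0
  endloop
 endfacet
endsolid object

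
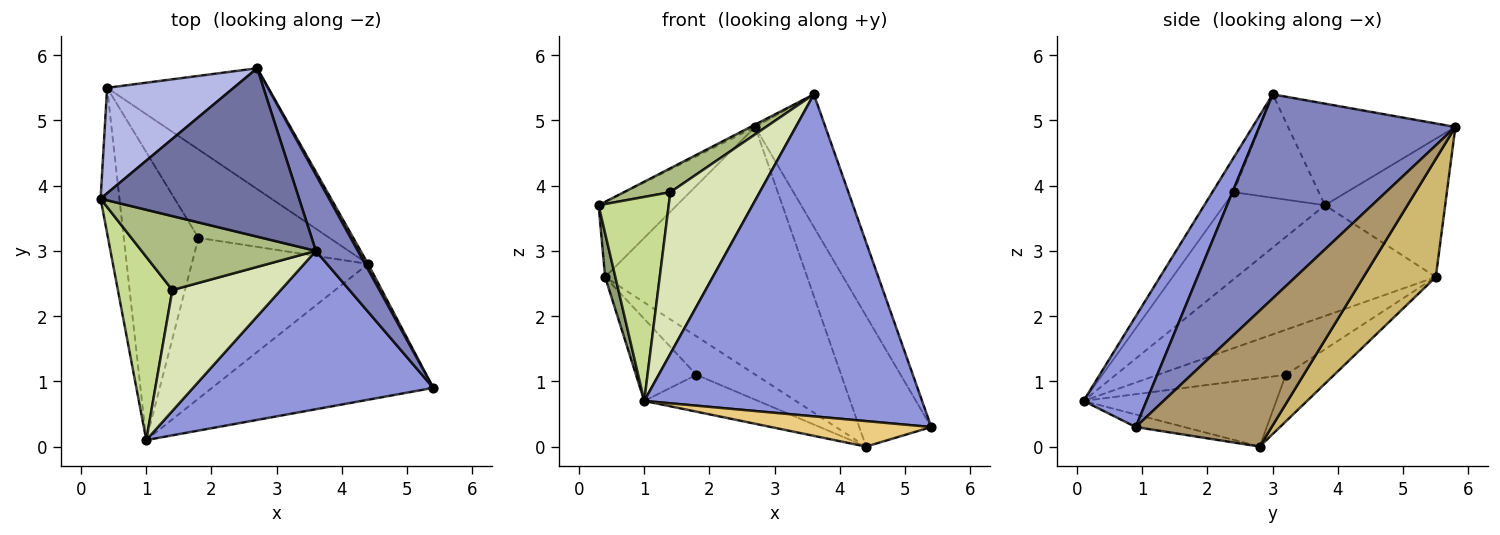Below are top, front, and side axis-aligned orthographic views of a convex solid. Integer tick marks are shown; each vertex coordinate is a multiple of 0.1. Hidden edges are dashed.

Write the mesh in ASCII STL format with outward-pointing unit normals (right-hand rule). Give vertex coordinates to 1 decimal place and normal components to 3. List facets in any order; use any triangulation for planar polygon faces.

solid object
 facet normal -0.456 0.013 0.890
  outer loop
   vertex 3.6 3.0 5.4
   vertex 2.7 5.8 4.9
   vertex 0.3 3.8 3.7
  endloop
 endfacet
 facet normal 0.924 0.331 0.190
  outer loop
   vertex 3.6 3.0 5.4
   vertex 5.4 0.9 0.3
   vertex 2.7 5.8 4.9
  endloop
 endfacet
 facet normal 0.199 -0.879 0.432
  outer loop
   vertex 1.0 0.1 0.7
   vertex 5.4 0.9 0.3
   vertex 3.6 3.0 5.4
  endloop
 endfacet
 facet normal -0.665 0.433 0.609
  outer loop
   vertex 0.4 5.5 2.6
   vertex 0.3 3.8 3.7
   vertex 2.7 5.8 4.9
  endloop
 endfacet
 facet normal -0.985 -0.050 -0.167
  outer loop
   vertex 0.4 5.5 2.6
   vertex 1.0 0.1 0.7
   vertex 0.3 3.8 3.7
  endloop
 endfacet
 facet normal -0.492 -0.268 0.828
  outer loop
   vertex 1.4 2.4 3.9
   vertex 3.6 3.0 5.4
   vertex 0.3 3.8 3.7
  endloop
 endfacet
 facet normal -0.730 -0.508 0.457
  outer loop
   vertex 1.4 2.4 3.9
   vertex 0.3 3.8 3.7
   vertex 1.0 0.1 0.7
  endloop
 endfacet
 facet normal -0.187 -0.786 0.589
  outer loop
   vertex 1.4 2.4 3.9
   vertex 1.0 0.1 0.7
   vertex 3.6 3.0 5.4
  endloop
 endfacet
 facet normal 0.883 0.468 0.020
  outer loop
   vertex 4.4 2.8 0.0
   vertex 2.7 5.8 4.9
   vertex 5.4 0.9 0.3
  endloop
 endfacet
 facet normal 0.306 0.856 -0.418
  outer loop
   vertex 4.4 2.8 0.0
   vertex 0.4 5.5 2.6
   vertex 2.7 5.8 4.9
  endloop
 endfacet
 facet normal -0.056 -0.184 -0.981
  outer loop
   vertex 4.4 2.8 0.0
   vertex 5.4 0.9 0.3
   vertex 1.0 0.1 0.7
  endloop
 endfacet
 facet normal -0.502 0.237 -0.832
  outer loop
   vertex 1.8 3.2 1.1
   vertex 1.0 0.1 0.7
   vertex 0.4 5.5 2.6
  endloop
 endfacet
 facet normal -0.354 0.209 -0.912
  outer loop
   vertex 1.8 3.2 1.1
   vertex 4.4 2.8 0.0
   vertex 1.0 0.1 0.7
  endloop
 endfacet
 facet normal -0.310 0.380 -0.872
  outer loop
   vertex 1.8 3.2 1.1
   vertex 0.4 5.5 2.6
   vertex 4.4 2.8 0.0
  endloop
 endfacet
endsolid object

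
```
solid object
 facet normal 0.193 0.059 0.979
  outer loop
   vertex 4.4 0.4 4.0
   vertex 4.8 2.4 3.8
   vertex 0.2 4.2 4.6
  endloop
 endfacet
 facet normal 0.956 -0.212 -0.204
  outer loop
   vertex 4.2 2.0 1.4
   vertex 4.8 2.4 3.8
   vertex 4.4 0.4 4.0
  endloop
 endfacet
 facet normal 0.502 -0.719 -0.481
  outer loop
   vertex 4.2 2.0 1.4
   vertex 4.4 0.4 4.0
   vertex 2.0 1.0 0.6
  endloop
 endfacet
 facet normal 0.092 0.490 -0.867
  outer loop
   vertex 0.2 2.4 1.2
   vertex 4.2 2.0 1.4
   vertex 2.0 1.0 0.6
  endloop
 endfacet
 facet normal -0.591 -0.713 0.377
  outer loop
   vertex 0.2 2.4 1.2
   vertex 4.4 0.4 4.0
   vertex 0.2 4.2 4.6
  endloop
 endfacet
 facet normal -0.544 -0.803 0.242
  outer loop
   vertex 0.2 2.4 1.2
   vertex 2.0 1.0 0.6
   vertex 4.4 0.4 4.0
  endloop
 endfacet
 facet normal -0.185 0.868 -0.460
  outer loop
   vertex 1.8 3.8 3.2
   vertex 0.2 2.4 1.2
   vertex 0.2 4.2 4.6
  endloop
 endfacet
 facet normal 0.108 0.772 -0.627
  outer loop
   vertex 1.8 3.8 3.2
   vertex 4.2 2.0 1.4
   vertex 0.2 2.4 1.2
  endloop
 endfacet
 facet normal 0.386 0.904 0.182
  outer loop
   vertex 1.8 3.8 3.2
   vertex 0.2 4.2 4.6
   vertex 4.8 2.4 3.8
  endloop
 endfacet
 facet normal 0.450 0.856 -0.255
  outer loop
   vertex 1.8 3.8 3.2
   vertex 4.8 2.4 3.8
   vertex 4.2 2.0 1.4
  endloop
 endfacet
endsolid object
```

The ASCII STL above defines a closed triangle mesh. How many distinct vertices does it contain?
7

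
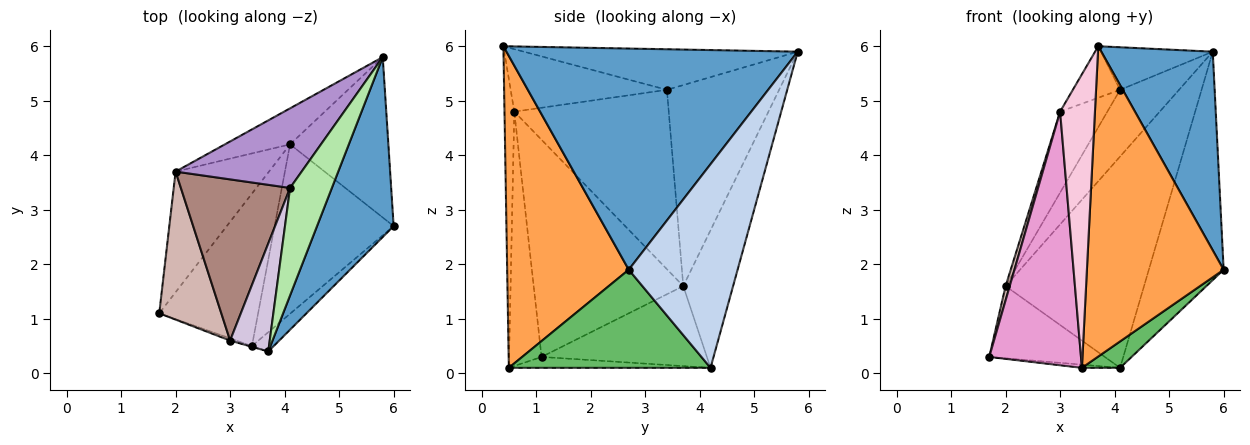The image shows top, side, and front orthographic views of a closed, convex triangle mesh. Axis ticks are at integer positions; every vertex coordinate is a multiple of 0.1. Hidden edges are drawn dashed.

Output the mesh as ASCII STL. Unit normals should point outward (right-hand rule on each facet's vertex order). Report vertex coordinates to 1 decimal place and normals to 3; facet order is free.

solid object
 facet normal 0.889 -0.340 0.308
  outer loop
   vertex 3.7 0.4 6.0
   vertex 6.0 2.7 1.9
   vertex 5.8 5.8 5.9
  endloop
 endfacet
 facet normal 0.766 0.526 -0.370
  outer loop
   vertex 4.1 4.2 0.1
   vertex 5.8 5.8 5.9
   vertex 6.0 2.7 1.9
  endloop
 endfacet
 facet normal 0.664 -0.746 -0.046
  outer loop
   vertex 3.4 0.5 0.1
   vertex 6.0 2.7 1.9
   vertex 3.7 0.4 6.0
  endloop
 endfacet
 facet normal -0.110 0.021 -0.994
  outer loop
   vertex 3.4 0.5 0.1
   vertex 1.7 1.1 0.3
   vertex 4.1 4.2 0.1
  endloop
 endfacet
 facet normal 0.631 -0.119 -0.766
  outer loop
   vertex 3.4 0.5 0.1
   vertex 4.1 4.2 0.1
   vertex 6.0 2.7 1.9
  endloop
 endfacet
 facet normal -0.670 0.273 0.690
  outer loop
   vertex 4.1 3.4 5.2
   vertex 3.7 0.4 6.0
   vertex 5.8 5.8 5.9
  endloop
 endfacet
 facet normal -0.592 0.414 -0.691
  outer loop
   vertex 2.0 3.7 1.6
   vertex 4.1 4.2 0.1
   vertex 1.7 1.1 0.3
  endloop
 endfacet
 facet normal -0.334 0.929 -0.158
  outer loop
   vertex 2.0 3.7 1.6
   vertex 5.8 5.8 5.9
   vertex 4.1 4.2 0.1
  endloop
 endfacet
 facet normal -0.774 0.407 0.485
  outer loop
   vertex 2.0 3.7 1.6
   vertex 4.1 3.4 5.2
   vertex 5.8 5.8 5.9
  endloop
 endfacet
 facet normal -0.818 0.247 0.519
  outer loop
   vertex 3.0 0.6 4.8
   vertex 3.7 0.4 6.0
   vertex 4.1 3.4 5.2
  endloop
 endfacet
 facet normal -0.826 0.253 0.503
  outer loop
   vertex 3.0 0.6 4.8
   vertex 4.1 3.4 5.2
   vertex 2.0 3.7 1.6
  endloop
 endfacet
 facet normal -0.961 -0.026 0.275
  outer loop
   vertex 3.0 0.6 4.8
   vertex 2.0 3.7 1.6
   vertex 1.7 1.1 0.3
  endloop
 endfacet
 facet normal -0.334 -0.943 -0.008
  outer loop
   vertex 3.0 0.6 4.8
   vertex 1.7 1.1 0.3
   vertex 3.4 0.5 0.1
  endloop
 endfacet
 facet normal -0.271 -0.963 -0.003
  outer loop
   vertex 3.0 0.6 4.8
   vertex 3.4 0.5 0.1
   vertex 3.7 0.4 6.0
  endloop
 endfacet
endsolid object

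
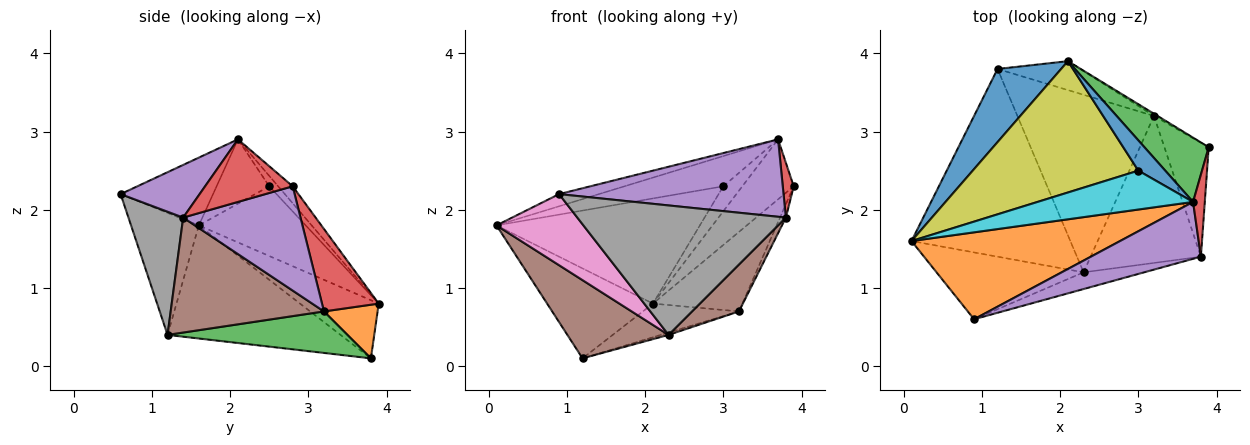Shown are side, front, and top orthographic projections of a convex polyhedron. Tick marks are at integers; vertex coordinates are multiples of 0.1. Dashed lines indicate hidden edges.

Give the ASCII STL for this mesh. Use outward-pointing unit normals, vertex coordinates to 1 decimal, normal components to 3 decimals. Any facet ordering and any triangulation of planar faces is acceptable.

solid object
 facet normal -0.500 0.672 0.546
  outer loop
   vertex 2.1 3.9 0.8
   vertex 1.2 3.8 0.1
   vertex 0.1 1.6 1.8
  endloop
 endfacet
 facet normal -0.306 0.132 0.943
  outer loop
   vertex 3.7 2.1 2.9
   vertex 0.1 1.6 1.8
   vertex 0.9 0.6 2.2
  endloop
 endfacet
 facet normal -0.189 0.670 0.718
  outer loop
   vertex 3.7 2.1 2.9
   vertex 3.9 2.8 2.3
   vertex 2.1 3.9 0.8
  endloop
 endfacet
 facet normal 0.976 -0.122 0.183
  outer loop
   vertex 3.7 2.1 2.9
   vertex 3.8 1.4 1.9
   vertex 3.9 2.8 2.3
  endloop
 endfacet
 facet normal 0.273 -0.775 0.570
  outer loop
   vertex 3.7 2.1 2.9
   vertex 0.9 0.6 2.2
   vertex 3.8 1.4 1.9
  endloop
 endfacet
 facet normal -0.549 -0.321 -0.771
  outer loop
   vertex 2.3 1.2 0.4
   vertex 0.1 1.6 1.8
   vertex 1.2 3.8 0.1
  endloop
 endfacet
 facet normal -0.494 -0.633 -0.595
  outer loop
   vertex 2.3 1.2 0.4
   vertex 0.9 0.6 2.2
   vertex 0.1 1.6 1.8
  endloop
 endfacet
 facet normal 0.252 -0.960 -0.124
  outer loop
   vertex 2.3 1.2 0.4
   vertex 3.8 1.4 1.9
   vertex 0.9 0.6 2.2
  endloop
 endfacet
 facet normal -0.312 0.594 0.742
  outer loop
   vertex 3.0 2.5 2.3
   vertex 2.1 3.9 0.8
   vertex 0.1 1.6 1.8
  endloop
 endfacet
 facet normal -0.310 0.583 0.751
  outer loop
   vertex 3.0 2.5 2.3
   vertex 0.1 1.6 1.8
   vertex 3.7 2.1 2.9
  endloop
 endfacet
 facet normal -0.286 0.609 0.740
  outer loop
   vertex 3.0 2.5 2.3
   vertex 3.7 2.1 2.9
   vertex 2.1 3.9 0.8
  endloop
 endfacet
 facet normal 0.390 0.698 -0.601
  outer loop
   vertex 3.2 3.2 0.7
   vertex 1.2 3.8 0.1
   vertex 2.1 3.9 0.8
  endloop
 endfacet
 facet normal 0.291 0.013 -0.957
  outer loop
   vertex 3.2 3.2 0.7
   vertex 2.3 1.2 0.4
   vertex 1.2 3.8 0.1
  endloop
 endfacet
 facet normal 0.535 0.844 -0.023
  outer loop
   vertex 3.2 3.2 0.7
   vertex 2.1 3.9 0.8
   vertex 3.9 2.8 2.3
  endloop
 endfacet
 facet normal 0.919 0.046 -0.391
  outer loop
   vertex 3.2 3.2 0.7
   vertex 3.9 2.8 2.3
   vertex 3.8 1.4 1.9
  endloop
 endfacet
 facet normal 0.705 -0.216 -0.676
  outer loop
   vertex 3.2 3.2 0.7
   vertex 3.8 1.4 1.9
   vertex 2.3 1.2 0.4
  endloop
 endfacet
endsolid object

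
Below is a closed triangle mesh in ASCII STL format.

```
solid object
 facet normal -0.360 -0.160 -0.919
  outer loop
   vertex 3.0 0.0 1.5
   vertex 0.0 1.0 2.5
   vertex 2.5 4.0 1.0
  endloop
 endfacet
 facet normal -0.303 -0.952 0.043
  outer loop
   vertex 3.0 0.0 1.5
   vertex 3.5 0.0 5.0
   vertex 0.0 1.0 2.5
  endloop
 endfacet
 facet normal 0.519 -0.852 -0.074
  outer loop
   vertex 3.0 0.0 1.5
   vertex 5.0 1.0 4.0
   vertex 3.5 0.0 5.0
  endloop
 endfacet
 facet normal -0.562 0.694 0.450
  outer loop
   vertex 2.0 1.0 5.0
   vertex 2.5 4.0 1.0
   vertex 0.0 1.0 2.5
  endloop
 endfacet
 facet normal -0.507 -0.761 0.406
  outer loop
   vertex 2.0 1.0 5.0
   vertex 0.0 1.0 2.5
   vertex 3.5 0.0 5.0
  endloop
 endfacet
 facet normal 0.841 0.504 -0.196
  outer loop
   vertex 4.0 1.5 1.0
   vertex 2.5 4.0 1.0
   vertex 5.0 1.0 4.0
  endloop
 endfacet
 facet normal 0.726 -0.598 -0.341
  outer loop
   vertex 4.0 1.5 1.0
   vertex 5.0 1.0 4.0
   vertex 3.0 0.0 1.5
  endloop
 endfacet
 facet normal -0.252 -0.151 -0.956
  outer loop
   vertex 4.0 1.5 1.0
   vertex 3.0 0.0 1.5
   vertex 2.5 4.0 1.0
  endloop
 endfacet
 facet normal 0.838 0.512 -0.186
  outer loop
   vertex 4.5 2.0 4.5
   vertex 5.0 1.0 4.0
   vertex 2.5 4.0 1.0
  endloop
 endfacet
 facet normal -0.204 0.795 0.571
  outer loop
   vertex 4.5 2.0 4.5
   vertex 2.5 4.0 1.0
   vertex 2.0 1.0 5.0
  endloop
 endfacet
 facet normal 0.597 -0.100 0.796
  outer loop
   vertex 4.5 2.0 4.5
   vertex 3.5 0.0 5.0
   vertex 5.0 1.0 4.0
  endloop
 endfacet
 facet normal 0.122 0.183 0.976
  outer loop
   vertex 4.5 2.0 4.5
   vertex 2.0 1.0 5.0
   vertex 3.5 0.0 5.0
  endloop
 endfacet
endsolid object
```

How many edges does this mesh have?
18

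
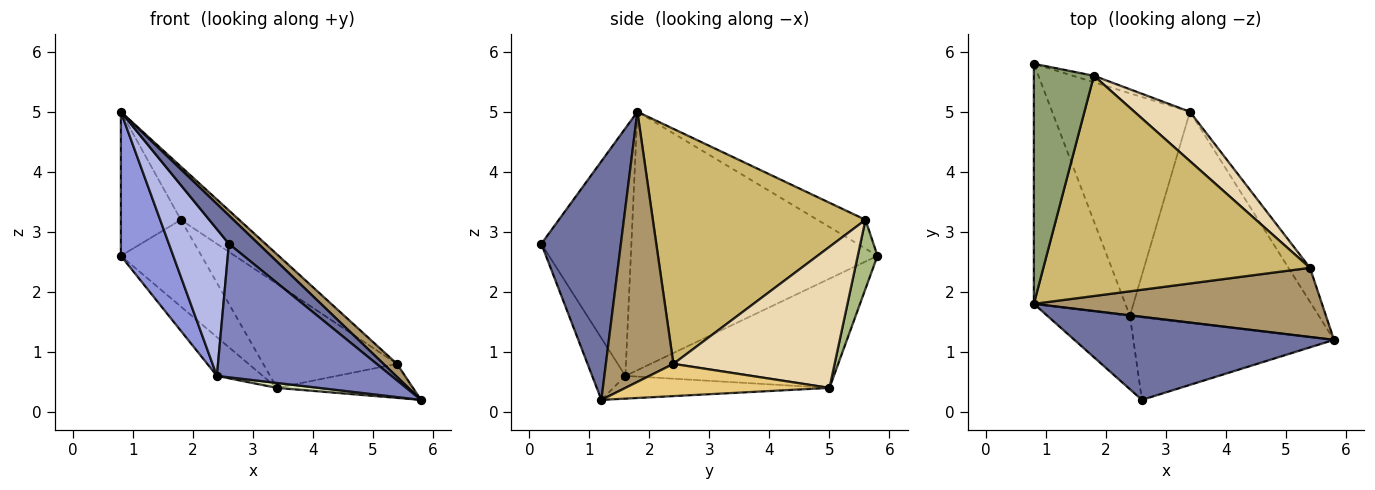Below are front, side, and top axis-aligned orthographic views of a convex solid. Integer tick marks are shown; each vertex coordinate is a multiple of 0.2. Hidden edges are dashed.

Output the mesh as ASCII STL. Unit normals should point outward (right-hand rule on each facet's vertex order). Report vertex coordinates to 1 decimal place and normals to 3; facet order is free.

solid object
 facet normal 0.656 -0.244 0.714
  outer loop
   vertex 2.6 0.2 2.8
   vertex 5.8 1.2 0.2
   vertex 0.8 1.8 5.0
  endloop
 endfacet
 facet normal -0.160 -0.839 -0.520
  outer loop
   vertex 2.4 1.6 0.6
   vertex 5.8 1.2 0.2
   vertex 2.6 0.2 2.8
  endloop
 endfacet
 facet normal -0.924 -0.196 -0.327
  outer loop
   vertex 2.4 1.6 0.6
   vertex 0.8 1.8 5.0
   vertex 0.8 5.8 2.6
  endloop
 endfacet
 facet normal -0.802 -0.535 -0.267
  outer loop
   vertex 2.4 1.6 0.6
   vertex 2.6 0.2 2.8
   vertex 0.8 1.8 5.0
  endloop
 endfacet
 facet normal -0.381 0.476 0.793
  outer loop
   vertex 1.8 5.6 3.2
   vertex 0.8 5.8 2.6
   vertex 0.8 1.8 5.0
  endloop
 endfacet
 facet normal 0.237 0.969 -0.072
  outer loop
   vertex 3.4 5.0 0.4
   vertex 0.8 5.8 2.6
   vertex 1.8 5.6 3.2
  endloop
 endfacet
 facet normal -0.615 0.135 -0.777
  outer loop
   vertex 3.4 5.0 0.4
   vertex 2.4 1.6 0.6
   vertex 0.8 5.8 2.6
  endloop
 endfacet
 facet normal -0.120 -0.023 -0.993
  outer loop
   vertex 3.4 5.0 0.4
   vertex 5.8 1.2 0.2
   vertex 2.4 1.6 0.6
  endloop
 endfacet
 facet normal 0.678 -0.136 0.723
  outer loop
   vertex 5.4 2.4 0.8
   vertex 0.8 1.8 5.0
   vertex 5.8 1.2 0.2
  endloop
 endfacet
 facet normal 0.651 0.178 0.738
  outer loop
   vertex 5.4 2.4 0.8
   vertex 1.8 5.6 3.2
   vertex 0.8 1.8 5.0
  endloop
 endfacet
 facet normal 0.728 0.485 -0.485
  outer loop
   vertex 5.4 2.4 0.8
   vertex 5.8 1.2 0.2
   vertex 3.4 5.0 0.4
  endloop
 endfacet
 facet normal 0.737 0.611 0.290
  outer loop
   vertex 5.4 2.4 0.8
   vertex 3.4 5.0 0.4
   vertex 1.8 5.6 3.2
  endloop
 endfacet
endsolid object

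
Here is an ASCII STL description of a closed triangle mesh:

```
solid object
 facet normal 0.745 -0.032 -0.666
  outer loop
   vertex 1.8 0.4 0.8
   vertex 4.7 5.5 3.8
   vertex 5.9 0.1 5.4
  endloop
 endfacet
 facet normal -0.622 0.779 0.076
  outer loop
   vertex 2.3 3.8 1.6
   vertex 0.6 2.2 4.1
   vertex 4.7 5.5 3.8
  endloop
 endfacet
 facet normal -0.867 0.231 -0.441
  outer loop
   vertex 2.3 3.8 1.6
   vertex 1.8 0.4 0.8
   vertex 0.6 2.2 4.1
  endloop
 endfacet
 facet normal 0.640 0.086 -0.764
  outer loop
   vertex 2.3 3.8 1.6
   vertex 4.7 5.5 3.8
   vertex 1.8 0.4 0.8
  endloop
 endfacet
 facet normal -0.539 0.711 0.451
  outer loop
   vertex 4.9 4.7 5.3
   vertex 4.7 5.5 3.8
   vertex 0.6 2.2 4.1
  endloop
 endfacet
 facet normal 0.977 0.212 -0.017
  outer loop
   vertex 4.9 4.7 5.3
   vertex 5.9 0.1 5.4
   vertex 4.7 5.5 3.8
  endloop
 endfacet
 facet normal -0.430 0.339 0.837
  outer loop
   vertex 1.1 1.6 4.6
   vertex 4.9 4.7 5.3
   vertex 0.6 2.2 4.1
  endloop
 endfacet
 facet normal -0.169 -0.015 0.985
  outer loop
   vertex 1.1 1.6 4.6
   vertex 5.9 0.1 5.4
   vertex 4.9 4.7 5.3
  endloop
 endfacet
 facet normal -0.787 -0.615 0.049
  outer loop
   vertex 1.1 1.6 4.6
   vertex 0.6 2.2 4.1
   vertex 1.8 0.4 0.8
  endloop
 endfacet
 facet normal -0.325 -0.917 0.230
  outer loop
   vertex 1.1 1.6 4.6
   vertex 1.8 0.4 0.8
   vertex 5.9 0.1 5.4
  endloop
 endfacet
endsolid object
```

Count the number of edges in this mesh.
15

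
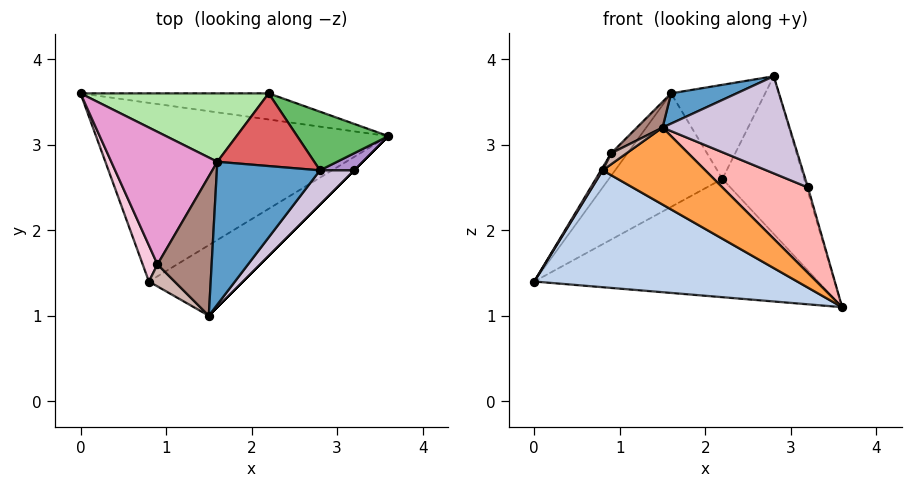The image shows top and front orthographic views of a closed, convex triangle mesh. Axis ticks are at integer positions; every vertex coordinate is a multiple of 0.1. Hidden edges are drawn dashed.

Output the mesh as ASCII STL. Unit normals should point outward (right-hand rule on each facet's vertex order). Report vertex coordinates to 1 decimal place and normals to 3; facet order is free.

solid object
 facet normal -0.177 -0.204 0.963
  outer loop
   vertex 1.6 2.8 3.6
   vertex 1.5 1.0 3.2
   vertex 2.8 2.7 3.8
  endloop
 endfacet
 facet normal -0.144 -0.542 -0.828
  outer loop
   vertex 0.8 1.4 2.7
   vertex 0.0 3.6 1.4
   vertex 3.6 3.1 1.1
  endloop
 endfacet
 facet normal 0.061 -0.736 -0.674
  outer loop
   vertex 0.8 1.4 2.7
   vertex 3.6 3.1 1.1
   vertex 1.5 1.0 3.2
  endloop
 endfacet
 facet normal 0.117 0.970 -0.214
  outer loop
   vertex 2.2 3.6 2.6
   vertex 3.6 3.1 1.1
   vertex 0.0 3.6 1.4
  endloop
 endfacet
 facet normal 0.578 0.765 0.285
  outer loop
   vertex 2.2 3.6 2.6
   vertex 2.8 2.7 3.8
   vertex 3.6 3.1 1.1
  endloop
 endfacet
 facet normal -0.271 0.824 0.497
  outer loop
   vertex 2.2 3.6 2.6
   vertex 0.0 3.6 1.4
   vertex 1.6 2.8 3.6
  endloop
 endfacet
 facet normal -0.036 0.791 0.611
  outer loop
   vertex 2.2 3.6 2.6
   vertex 1.6 2.8 3.6
   vertex 2.8 2.7 3.8
  endloop
 endfacet
 facet normal 0.707 -0.707 0.000
  outer loop
   vertex 3.2 2.7 2.5
   vertex 1.5 1.0 3.2
   vertex 3.6 3.1 1.1
  endloop
 endfacet
 facet normal 0.953 0.073 0.293
  outer loop
   vertex 3.2 2.7 2.5
   vertex 3.6 3.1 1.1
   vertex 2.8 2.7 3.8
  endloop
 endfacet
 facet normal 0.734 -0.641 0.226
  outer loop
   vertex 3.2 2.7 2.5
   vertex 2.8 2.7 3.8
   vertex 1.5 1.0 3.2
  endloop
 endfacet
 facet normal -0.558 -0.150 0.816
  outer loop
   vertex 0.9 1.6 2.9
   vertex 1.5 1.0 3.2
   vertex 1.6 2.8 3.6
  endloop
 endfacet
 facet normal -0.667 -0.333 0.667
  outer loop
   vertex 0.9 1.6 2.9
   vertex 0.8 1.4 2.7
   vertex 1.5 1.0 3.2
  endloop
 endfacet
 facet normal -0.786 0.103 0.609
  outer loop
   vertex 0.9 1.6 2.9
   vertex 1.6 2.8 3.6
   vertex 0.0 3.6 1.4
  endloop
 endfacet
 facet normal -0.878 -0.038 0.477
  outer loop
   vertex 0.9 1.6 2.9
   vertex 0.0 3.6 1.4
   vertex 0.8 1.4 2.7
  endloop
 endfacet
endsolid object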